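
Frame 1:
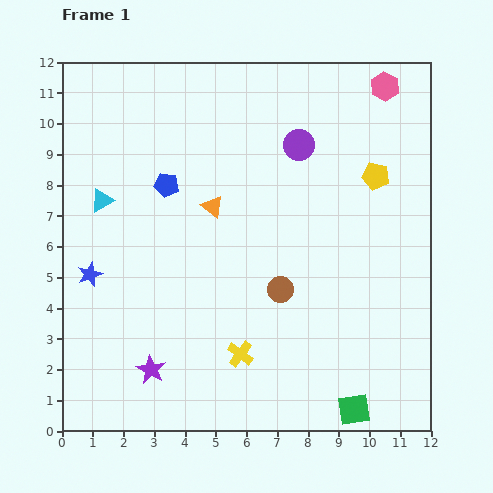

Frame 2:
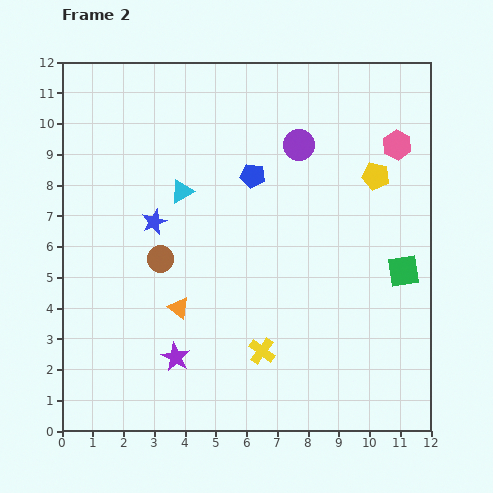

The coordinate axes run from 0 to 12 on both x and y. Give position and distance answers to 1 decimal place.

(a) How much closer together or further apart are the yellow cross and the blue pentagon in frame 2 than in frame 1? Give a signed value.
-0.3

Distance in frame 1: 6.0. Distance in frame 2: 5.7.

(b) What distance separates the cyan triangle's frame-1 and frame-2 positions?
2.6

The cyan triangle moved from (1.3, 7.5) to (3.9, 7.8), a distance of √(2.6² + 0.3²) ≈ 2.6.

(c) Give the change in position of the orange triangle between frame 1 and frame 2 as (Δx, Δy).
(-1.1, -3.3)

The orange triangle was at (4.9, 7.3) in frame 1 and (3.8, 4.0) in frame 2.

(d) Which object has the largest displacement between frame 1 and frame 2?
the green square

(moved 4.8; next 4.0)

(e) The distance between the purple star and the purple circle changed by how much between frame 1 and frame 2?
-0.7

Distance in frame 1: 8.7. Distance in frame 2: 8.0.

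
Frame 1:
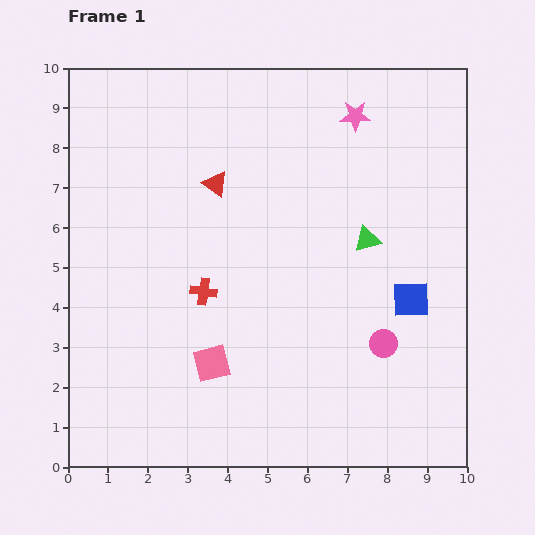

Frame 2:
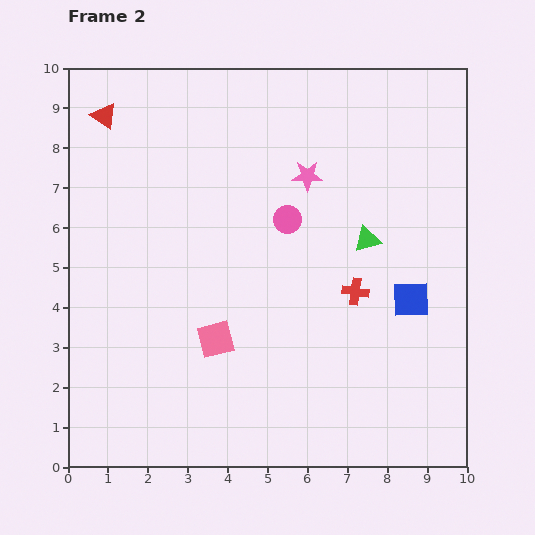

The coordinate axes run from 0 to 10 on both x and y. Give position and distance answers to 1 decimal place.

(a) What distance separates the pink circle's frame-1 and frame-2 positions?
3.9

The pink circle moved from (7.9, 3.1) to (5.5, 6.2), a distance of √(2.4² + 3.1²) ≈ 3.9.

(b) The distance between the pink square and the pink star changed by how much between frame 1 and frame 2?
-2.5

Distance in frame 1: 7.2. Distance in frame 2: 4.7.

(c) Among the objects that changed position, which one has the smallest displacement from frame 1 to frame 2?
the pink square

(moved 0.6)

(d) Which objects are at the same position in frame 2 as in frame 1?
the blue square, the green triangle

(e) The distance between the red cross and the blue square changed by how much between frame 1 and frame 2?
-3.8

Distance in frame 1: 5.2. Distance in frame 2: 1.4.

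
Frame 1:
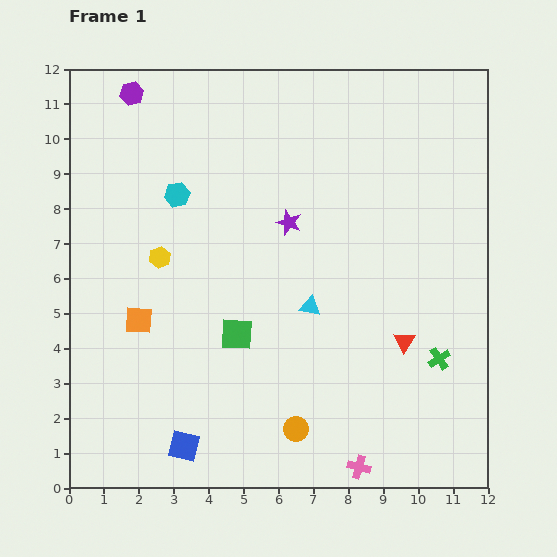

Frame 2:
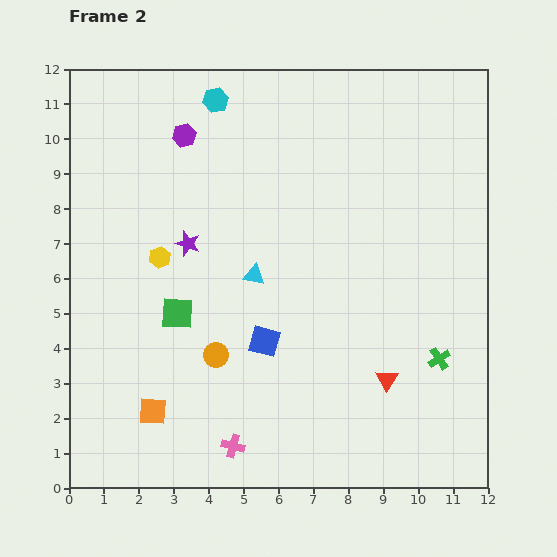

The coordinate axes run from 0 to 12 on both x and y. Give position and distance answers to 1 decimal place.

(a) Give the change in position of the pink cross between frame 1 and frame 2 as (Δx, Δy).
(-3.6, 0.6)

The pink cross was at (8.3, 0.6) in frame 1 and (4.7, 1.2) in frame 2.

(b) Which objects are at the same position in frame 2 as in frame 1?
the yellow hexagon, the green cross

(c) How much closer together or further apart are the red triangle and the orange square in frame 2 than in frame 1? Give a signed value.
-0.8

Distance in frame 1: 7.6. Distance in frame 2: 6.8.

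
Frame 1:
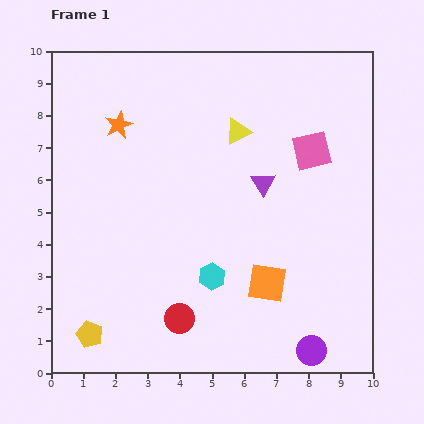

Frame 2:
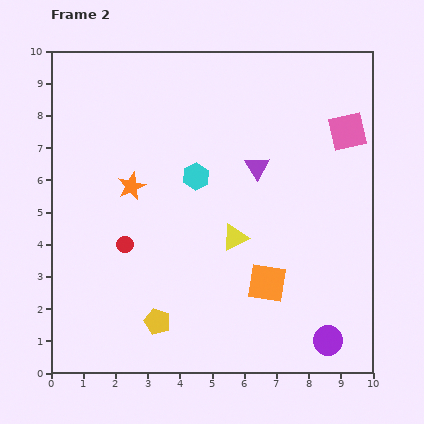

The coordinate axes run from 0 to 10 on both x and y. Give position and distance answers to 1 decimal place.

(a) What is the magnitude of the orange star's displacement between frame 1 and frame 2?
1.9

The orange star moved from (2.1, 7.7) to (2.5, 5.8), a distance of √(0.4² + 1.9²) ≈ 1.9.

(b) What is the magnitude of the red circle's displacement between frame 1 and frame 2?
2.9

The red circle moved from (4.0, 1.7) to (2.3, 4.0), a distance of √(1.7² + 2.3²) ≈ 2.9.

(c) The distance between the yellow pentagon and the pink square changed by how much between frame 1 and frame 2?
-0.6

Distance in frame 1: 8.9. Distance in frame 2: 8.3.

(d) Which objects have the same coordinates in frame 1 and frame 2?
the orange square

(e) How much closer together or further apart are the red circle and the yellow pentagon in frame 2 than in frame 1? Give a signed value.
-0.2

Distance in frame 1: 2.8. Distance in frame 2: 2.6.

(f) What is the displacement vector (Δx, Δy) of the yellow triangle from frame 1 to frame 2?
(-0.1, -3.3)

The yellow triangle was at (5.8, 7.5) in frame 1 and (5.7, 4.2) in frame 2.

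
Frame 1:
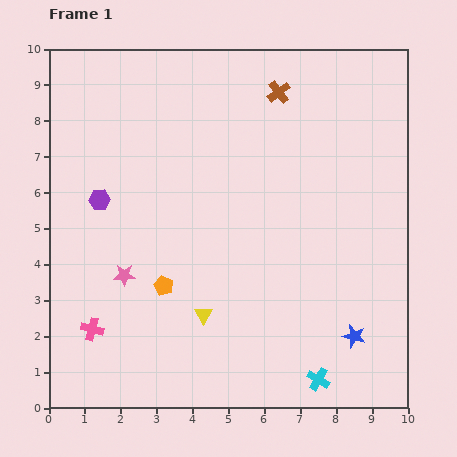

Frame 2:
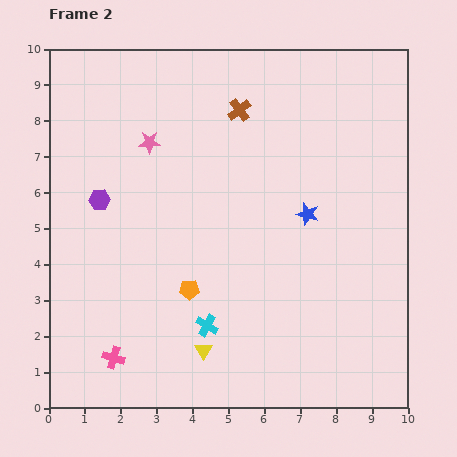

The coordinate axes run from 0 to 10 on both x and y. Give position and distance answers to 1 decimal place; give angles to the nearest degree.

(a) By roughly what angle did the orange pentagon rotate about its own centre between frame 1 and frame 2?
24° counter-clockwise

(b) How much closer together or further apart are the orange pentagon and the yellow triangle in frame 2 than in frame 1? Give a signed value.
+0.3

Distance in frame 1: 1.4. Distance in frame 2: 1.7.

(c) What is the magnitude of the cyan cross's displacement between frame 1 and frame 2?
3.4

The cyan cross moved from (7.5, 0.8) to (4.4, 2.3), a distance of √(3.1² + 1.5²) ≈ 3.4.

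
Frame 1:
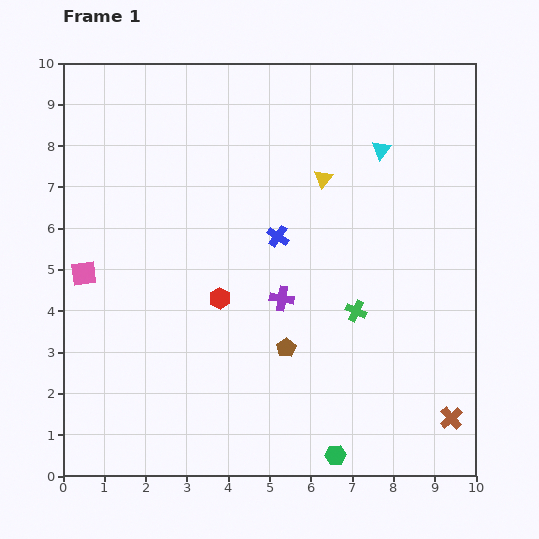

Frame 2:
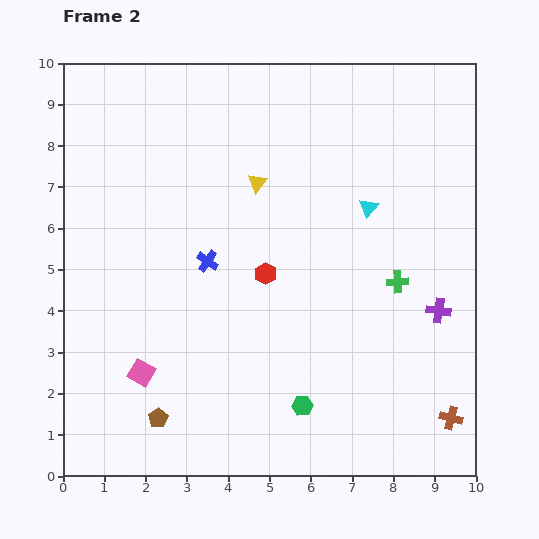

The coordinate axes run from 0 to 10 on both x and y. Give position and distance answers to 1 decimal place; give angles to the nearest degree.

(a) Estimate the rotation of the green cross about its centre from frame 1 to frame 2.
28° counter-clockwise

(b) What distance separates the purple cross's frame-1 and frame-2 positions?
3.8

The purple cross moved from (5.3, 4.3) to (9.1, 4.0), a distance of √(3.8² + 0.3²) ≈ 3.8.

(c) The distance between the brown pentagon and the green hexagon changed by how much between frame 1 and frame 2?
+0.6

Distance in frame 1: 2.9. Distance in frame 2: 3.5.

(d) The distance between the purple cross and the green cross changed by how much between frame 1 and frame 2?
-0.6

Distance in frame 1: 1.8. Distance in frame 2: 1.2.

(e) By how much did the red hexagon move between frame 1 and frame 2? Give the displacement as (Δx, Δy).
(1.1, 0.6)

The red hexagon was at (3.8, 4.3) in frame 1 and (4.9, 4.9) in frame 2.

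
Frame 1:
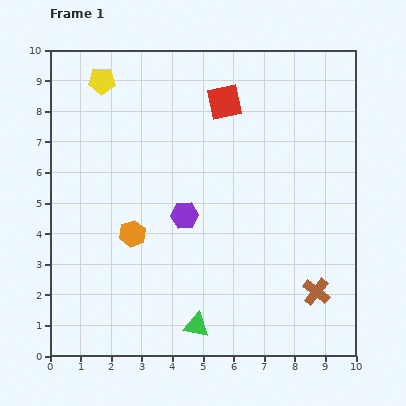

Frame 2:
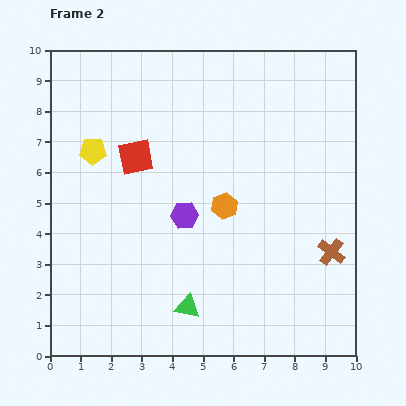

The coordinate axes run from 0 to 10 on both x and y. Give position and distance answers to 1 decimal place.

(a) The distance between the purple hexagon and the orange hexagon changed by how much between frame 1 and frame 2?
-0.5

Distance in frame 1: 1.8. Distance in frame 2: 1.3.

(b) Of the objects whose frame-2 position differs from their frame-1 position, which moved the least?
the green triangle

(moved 0.7)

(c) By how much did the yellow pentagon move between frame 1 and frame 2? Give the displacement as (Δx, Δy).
(-0.3, -2.3)

The yellow pentagon was at (1.7, 9.0) in frame 1 and (1.4, 6.7) in frame 2.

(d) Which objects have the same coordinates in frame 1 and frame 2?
the purple hexagon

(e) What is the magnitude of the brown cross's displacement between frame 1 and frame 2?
1.4

The brown cross moved from (8.7, 2.1) to (9.2, 3.4), a distance of √(0.5² + 1.3²) ≈ 1.4.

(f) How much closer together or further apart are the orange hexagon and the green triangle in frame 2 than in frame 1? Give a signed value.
-0.2

Distance in frame 1: 3.7. Distance in frame 2: 3.5.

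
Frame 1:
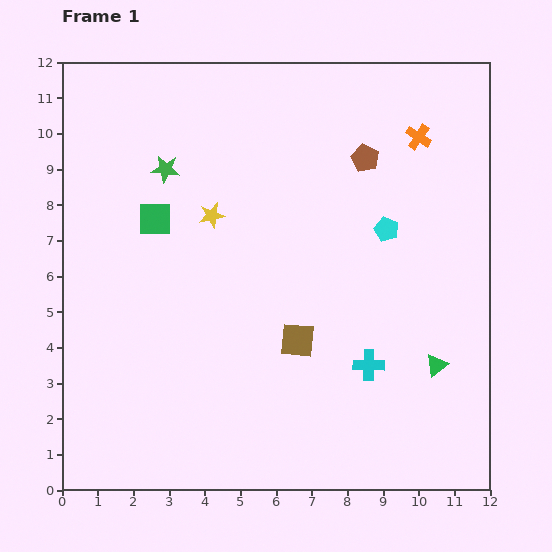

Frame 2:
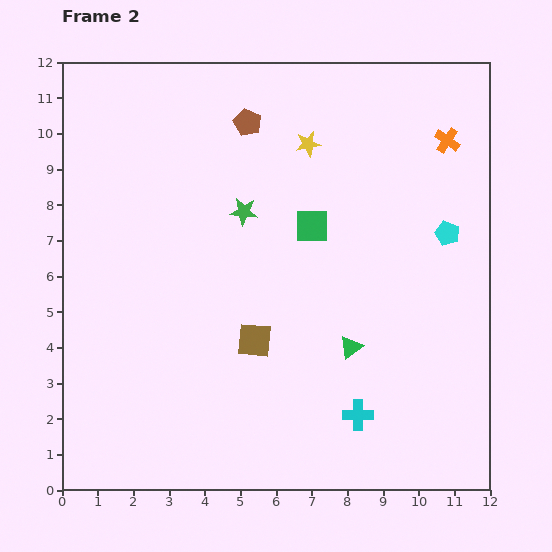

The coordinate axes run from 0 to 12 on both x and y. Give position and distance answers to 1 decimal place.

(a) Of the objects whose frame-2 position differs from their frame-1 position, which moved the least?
the orange cross

(moved 0.8)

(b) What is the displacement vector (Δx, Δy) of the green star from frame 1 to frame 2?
(2.2, -1.2)

The green star was at (2.9, 9.0) in frame 1 and (5.1, 7.8) in frame 2.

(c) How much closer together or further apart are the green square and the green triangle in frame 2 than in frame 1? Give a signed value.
-5.3

Distance in frame 1: 8.9. Distance in frame 2: 3.6.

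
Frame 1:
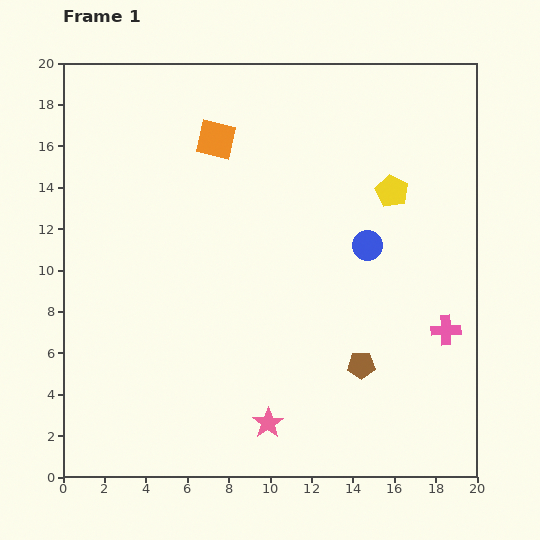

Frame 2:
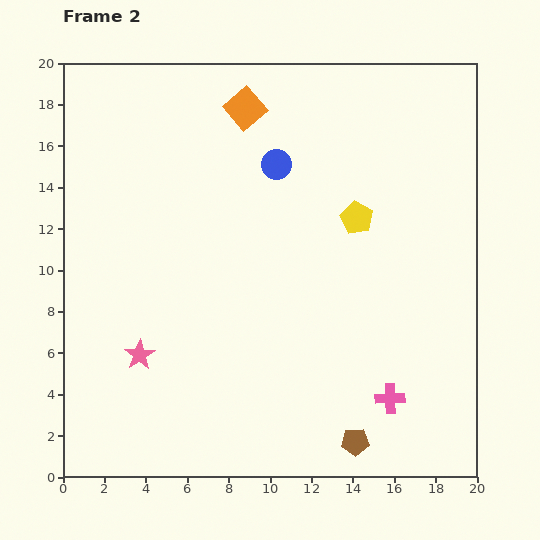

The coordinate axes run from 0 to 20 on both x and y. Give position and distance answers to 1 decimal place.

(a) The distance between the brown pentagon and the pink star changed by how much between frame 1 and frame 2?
+5.9

Distance in frame 1: 5.3. Distance in frame 2: 11.2.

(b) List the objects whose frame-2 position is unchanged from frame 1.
none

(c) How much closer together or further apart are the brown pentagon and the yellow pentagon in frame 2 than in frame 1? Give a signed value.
+2.3

Distance in frame 1: 8.5. Distance in frame 2: 10.8.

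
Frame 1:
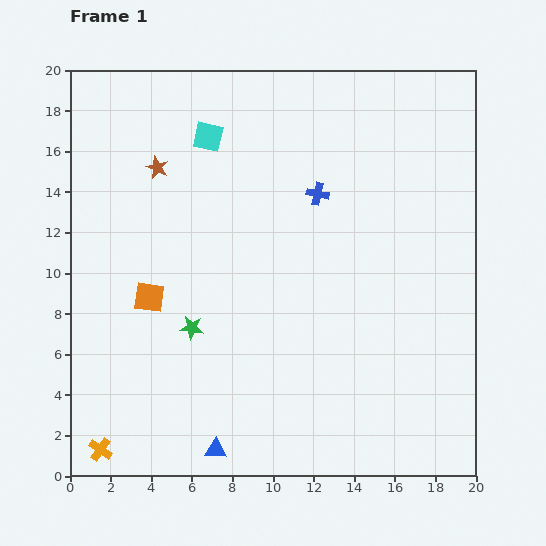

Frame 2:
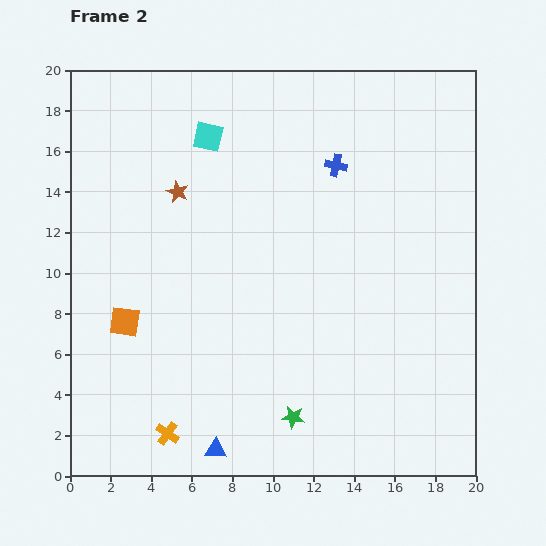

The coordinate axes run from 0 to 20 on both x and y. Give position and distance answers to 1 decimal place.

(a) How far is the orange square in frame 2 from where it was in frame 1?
1.7

The orange square moved from (3.9, 8.8) to (2.7, 7.6), a distance of √(1.2² + 1.2²) ≈ 1.7.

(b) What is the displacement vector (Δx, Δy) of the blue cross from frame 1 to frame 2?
(0.9, 1.4)

The blue cross was at (12.2, 13.9) in frame 1 and (13.1, 15.3) in frame 2.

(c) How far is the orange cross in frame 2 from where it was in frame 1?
3.4

The orange cross moved from (1.5, 1.3) to (4.8, 2.1), a distance of √(3.3² + 0.8²) ≈ 3.4.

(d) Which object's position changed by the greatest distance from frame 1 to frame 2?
the green star

(moved 6.7; next 3.4)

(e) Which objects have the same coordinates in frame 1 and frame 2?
the cyan square, the blue triangle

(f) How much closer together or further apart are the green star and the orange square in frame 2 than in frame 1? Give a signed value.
+6.9

Distance in frame 1: 2.6. Distance in frame 2: 9.5.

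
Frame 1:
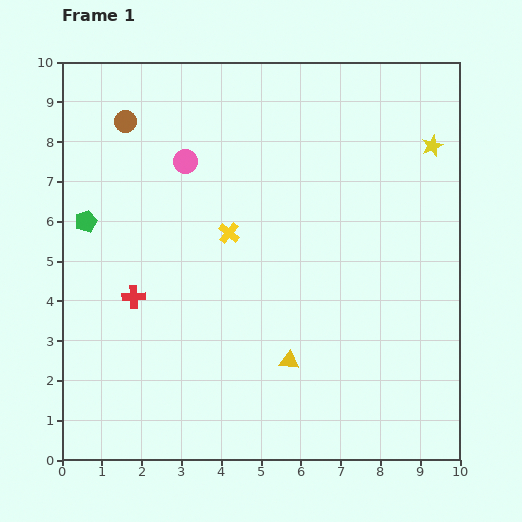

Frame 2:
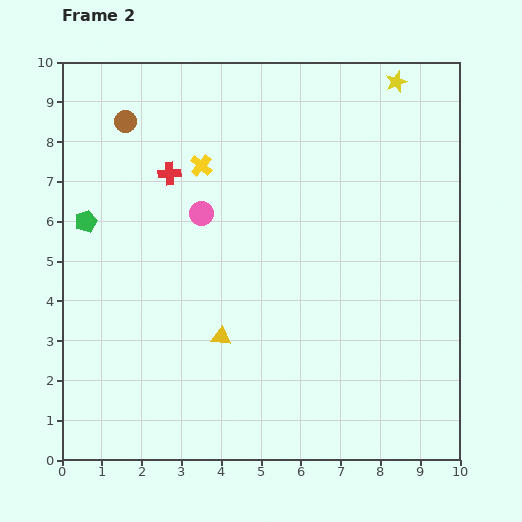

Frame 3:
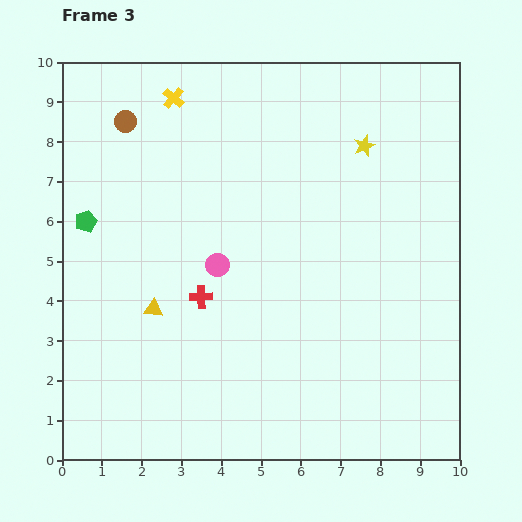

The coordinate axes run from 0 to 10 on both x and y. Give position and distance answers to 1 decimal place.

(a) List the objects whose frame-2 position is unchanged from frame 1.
the brown circle, the green pentagon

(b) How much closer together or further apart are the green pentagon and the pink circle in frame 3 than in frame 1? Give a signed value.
+0.6

Distance in frame 1: 2.9. Distance in frame 3: 3.5.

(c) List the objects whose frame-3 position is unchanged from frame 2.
the brown circle, the green pentagon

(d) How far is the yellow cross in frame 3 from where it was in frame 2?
1.8

The yellow cross moved from (3.5, 7.4) to (2.8, 9.1), a distance of √(0.7² + 1.7²) ≈ 1.8.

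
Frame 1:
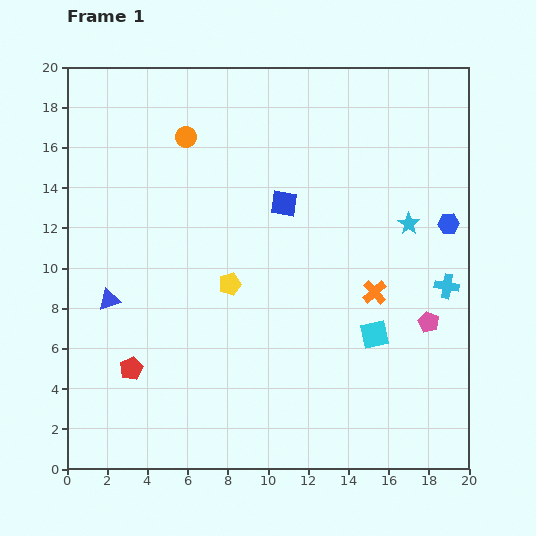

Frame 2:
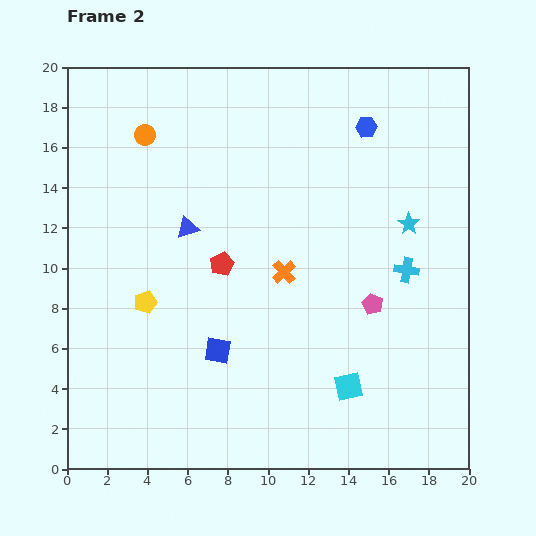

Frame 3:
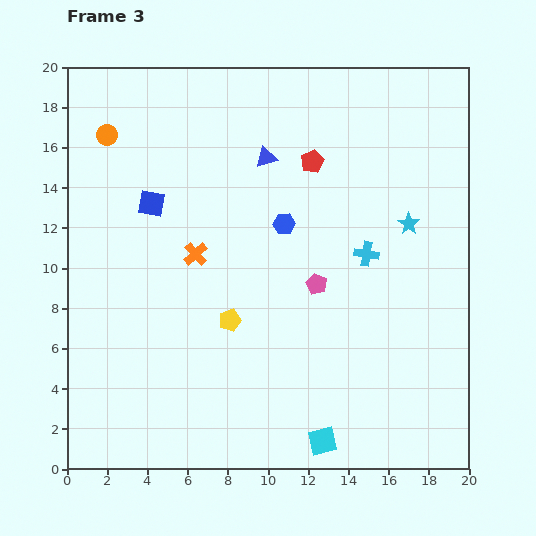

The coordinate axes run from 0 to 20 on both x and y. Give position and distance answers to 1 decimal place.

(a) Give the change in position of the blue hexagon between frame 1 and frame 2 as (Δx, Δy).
(-4.1, 4.8)

The blue hexagon was at (19.0, 12.2) in frame 1 and (14.9, 17.0) in frame 2.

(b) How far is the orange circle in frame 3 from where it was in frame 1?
3.9

The orange circle moved from (5.9, 16.5) to (2.0, 16.6), a distance of √(3.9² + 0.1²) ≈ 3.9.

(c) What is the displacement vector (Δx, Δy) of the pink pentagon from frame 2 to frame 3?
(-2.8, 1.0)

The pink pentagon was at (15.2, 8.2) in frame 2 and (12.4, 9.2) in frame 3.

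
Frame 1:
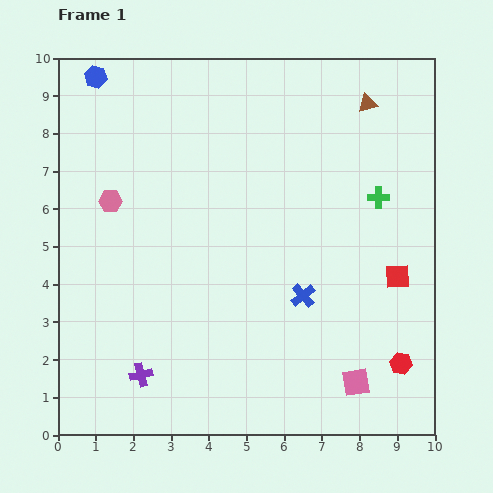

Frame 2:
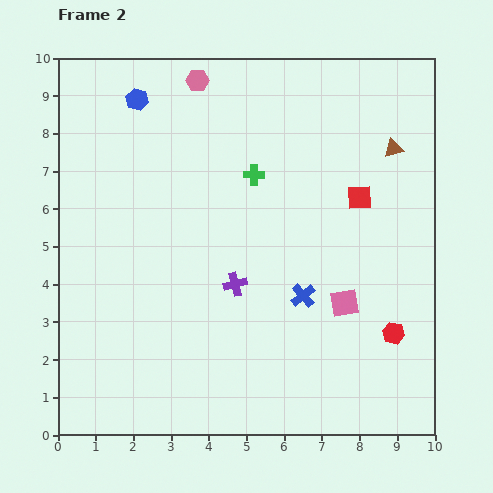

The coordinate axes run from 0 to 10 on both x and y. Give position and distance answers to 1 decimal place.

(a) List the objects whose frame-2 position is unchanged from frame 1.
the blue cross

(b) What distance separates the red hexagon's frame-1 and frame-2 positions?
0.8

The red hexagon moved from (9.1, 1.9) to (8.9, 2.7), a distance of √(0.2² + 0.8²) ≈ 0.8.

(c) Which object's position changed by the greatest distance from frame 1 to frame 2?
the pink hexagon

(moved 3.9; next 3.5)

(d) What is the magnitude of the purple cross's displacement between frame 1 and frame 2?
3.5

The purple cross moved from (2.2, 1.6) to (4.7, 4.0), a distance of √(2.5² + 2.4²) ≈ 3.5.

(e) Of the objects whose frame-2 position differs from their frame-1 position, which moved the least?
the red hexagon

(moved 0.8)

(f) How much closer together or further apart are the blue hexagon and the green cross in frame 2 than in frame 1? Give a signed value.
-4.5

Distance in frame 1: 8.2. Distance in frame 2: 3.7.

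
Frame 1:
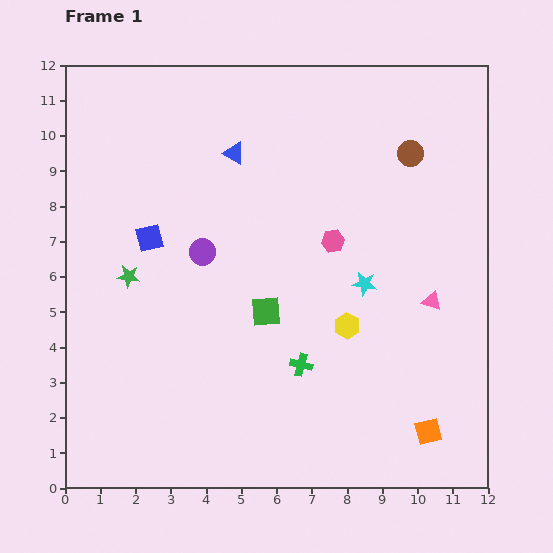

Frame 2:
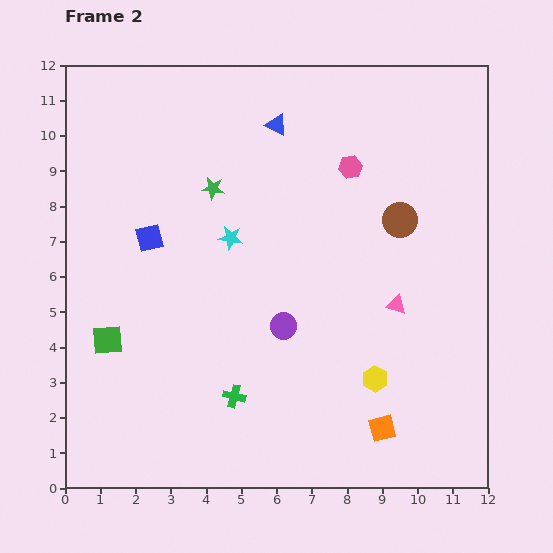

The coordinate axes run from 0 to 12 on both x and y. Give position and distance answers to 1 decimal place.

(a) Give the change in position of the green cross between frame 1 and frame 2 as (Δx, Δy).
(-1.9, -0.9)

The green cross was at (6.7, 3.5) in frame 1 and (4.8, 2.6) in frame 2.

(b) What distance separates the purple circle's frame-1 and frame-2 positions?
3.1

The purple circle moved from (3.9, 6.7) to (6.2, 4.6), a distance of √(2.3² + 2.1²) ≈ 3.1.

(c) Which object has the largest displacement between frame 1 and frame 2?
the green square

(moved 4.6; next 4.0)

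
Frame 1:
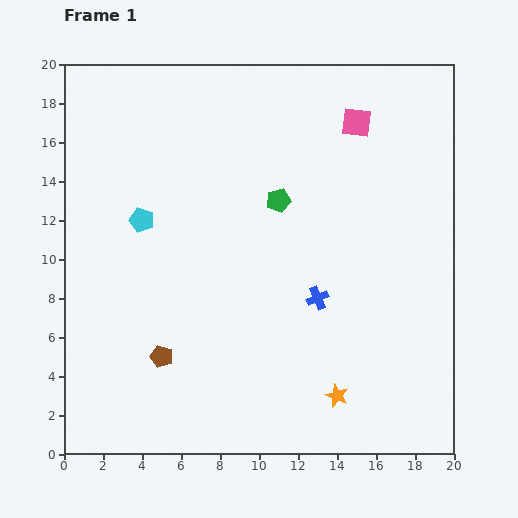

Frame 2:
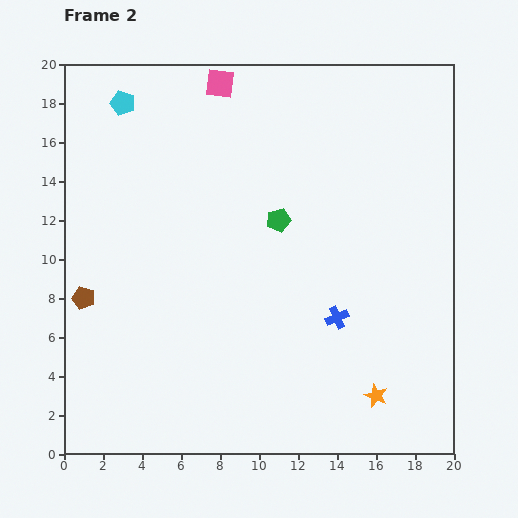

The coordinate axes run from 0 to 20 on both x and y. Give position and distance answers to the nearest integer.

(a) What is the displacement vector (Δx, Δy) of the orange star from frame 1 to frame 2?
(2, 0)

The orange star was at (14, 3) in frame 1 and (16, 3) in frame 2.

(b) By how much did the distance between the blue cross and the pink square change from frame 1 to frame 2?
+4

Distance in frame 1: 9. Distance in frame 2: 13.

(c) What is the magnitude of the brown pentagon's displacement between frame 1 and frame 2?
5

The brown pentagon moved from (5, 5) to (1, 8), a distance of √(4² + 3²) ≈ 5.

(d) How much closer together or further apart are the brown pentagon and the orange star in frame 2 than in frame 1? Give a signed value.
+7

Distance in frame 1: 9. Distance in frame 2: 16.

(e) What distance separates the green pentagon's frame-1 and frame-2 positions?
1

The green pentagon moved from (11, 13) to (11, 12), a distance of √(0² + 1²) ≈ 1.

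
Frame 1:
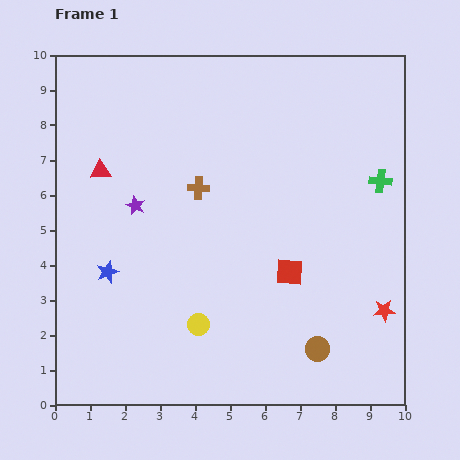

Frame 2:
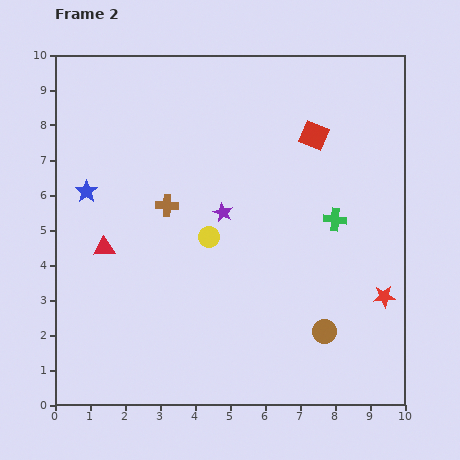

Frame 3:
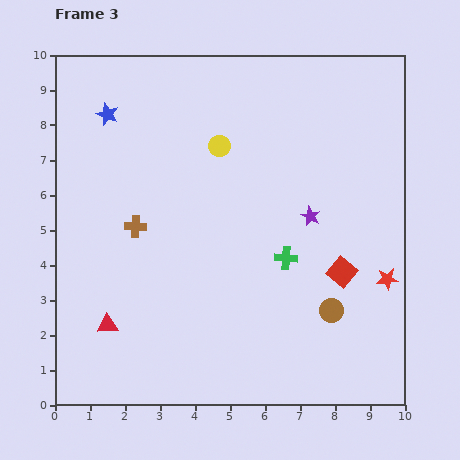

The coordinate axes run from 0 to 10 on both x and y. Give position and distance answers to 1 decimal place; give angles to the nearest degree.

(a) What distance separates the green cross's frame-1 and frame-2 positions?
1.7

The green cross moved from (9.3, 6.4) to (8.0, 5.3), a distance of √(1.3² + 1.1²) ≈ 1.7.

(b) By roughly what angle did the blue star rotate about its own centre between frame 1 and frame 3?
30° counter-clockwise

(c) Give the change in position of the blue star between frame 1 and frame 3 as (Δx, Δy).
(0.0, 4.5)

The blue star was at (1.5, 3.8) in frame 1 and (1.5, 8.3) in frame 3.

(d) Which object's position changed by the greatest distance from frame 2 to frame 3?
the red square

(moved 4.0; next 2.6)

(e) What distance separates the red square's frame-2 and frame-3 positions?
4.0

The red square moved from (7.4, 7.7) to (8.2, 3.8), a distance of √(0.8² + 3.9²) ≈ 4.0.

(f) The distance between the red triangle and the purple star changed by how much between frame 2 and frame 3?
+3.1

Distance in frame 2: 3.5. Distance in frame 3: 6.6.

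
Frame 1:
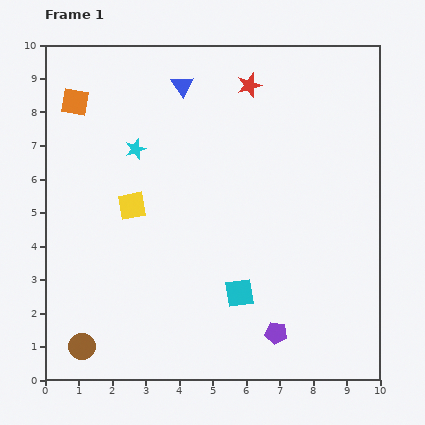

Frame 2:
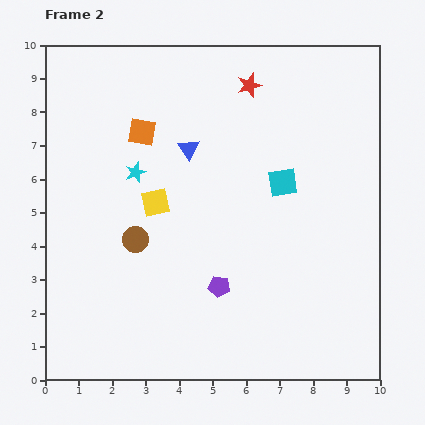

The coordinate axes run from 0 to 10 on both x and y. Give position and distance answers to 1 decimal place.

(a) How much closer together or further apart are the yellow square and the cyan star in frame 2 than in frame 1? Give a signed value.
-0.6

Distance in frame 1: 1.7. Distance in frame 2: 1.1.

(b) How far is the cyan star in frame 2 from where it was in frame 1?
0.7

The cyan star moved from (2.7, 6.9) to (2.7, 6.2), a distance of √(0.0² + 0.7²) ≈ 0.7.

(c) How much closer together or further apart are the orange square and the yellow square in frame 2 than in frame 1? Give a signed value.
-1.4

Distance in frame 1: 3.5. Distance in frame 2: 2.1.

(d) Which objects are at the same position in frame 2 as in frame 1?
the red star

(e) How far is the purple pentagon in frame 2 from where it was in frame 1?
2.2

The purple pentagon moved from (6.9, 1.4) to (5.2, 2.8), a distance of √(1.7² + 1.4²) ≈ 2.2.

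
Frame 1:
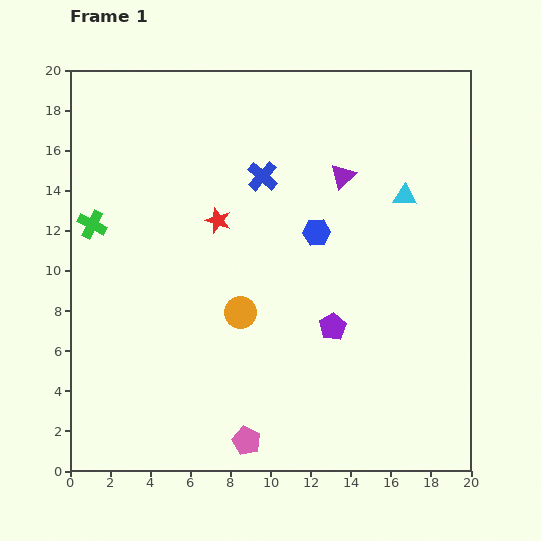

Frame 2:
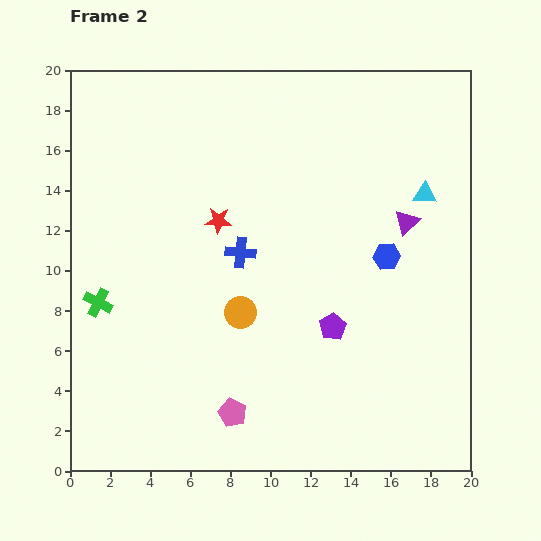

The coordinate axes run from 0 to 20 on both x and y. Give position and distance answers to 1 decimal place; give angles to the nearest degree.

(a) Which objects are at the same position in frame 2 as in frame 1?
the orange circle, the red star, the purple pentagon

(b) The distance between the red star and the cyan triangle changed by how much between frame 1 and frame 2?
+1.0

Distance in frame 1: 9.4. Distance in frame 2: 10.4.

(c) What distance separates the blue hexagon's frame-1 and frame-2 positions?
3.7

The blue hexagon moved from (12.3, 11.9) to (15.8, 10.7), a distance of √(3.5² + 1.2²) ≈ 3.7.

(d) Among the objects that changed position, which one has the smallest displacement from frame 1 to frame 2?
the cyan triangle

(moved 1.0)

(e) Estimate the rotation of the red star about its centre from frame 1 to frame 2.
17° counter-clockwise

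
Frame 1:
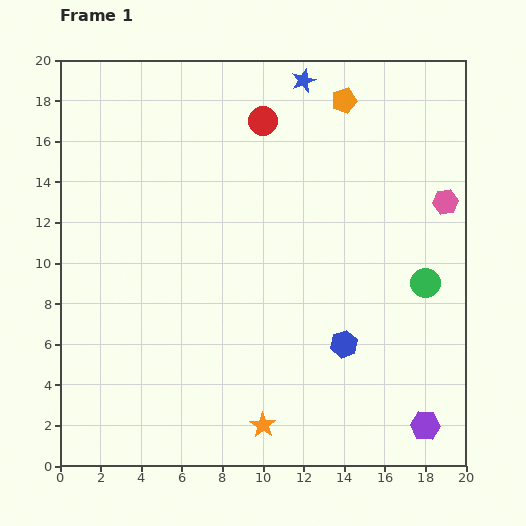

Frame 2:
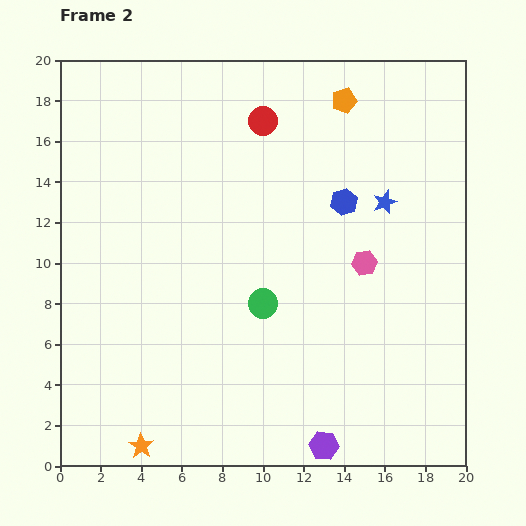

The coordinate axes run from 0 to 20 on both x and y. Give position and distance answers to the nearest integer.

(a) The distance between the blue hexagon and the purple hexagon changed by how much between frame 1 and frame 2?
+6

Distance in frame 1: 6. Distance in frame 2: 12.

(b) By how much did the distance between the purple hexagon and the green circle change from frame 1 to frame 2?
+1

Distance in frame 1: 7. Distance in frame 2: 8.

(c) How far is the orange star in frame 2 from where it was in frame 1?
6

The orange star moved from (10, 2) to (4, 1), a distance of √(6² + 1²) ≈ 6.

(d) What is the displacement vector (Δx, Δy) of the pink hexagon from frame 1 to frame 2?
(-4, -3)

The pink hexagon was at (19, 13) in frame 1 and (15, 10) in frame 2.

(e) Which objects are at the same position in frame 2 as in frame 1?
the red circle, the orange pentagon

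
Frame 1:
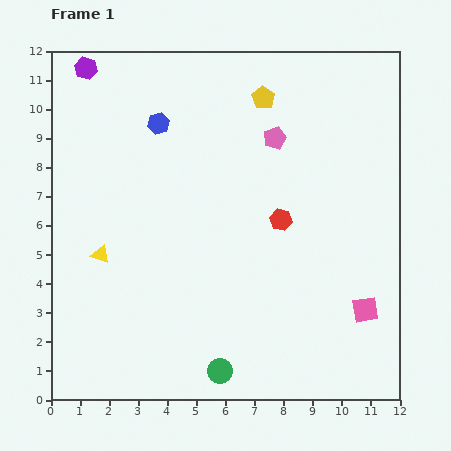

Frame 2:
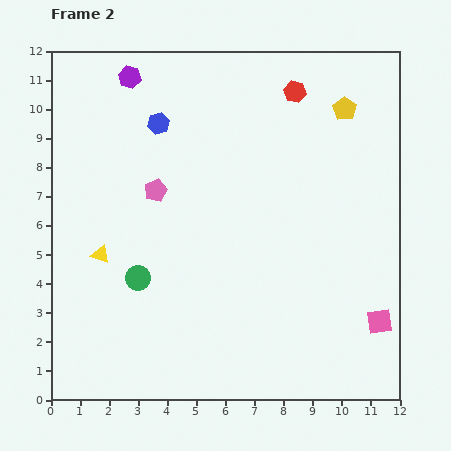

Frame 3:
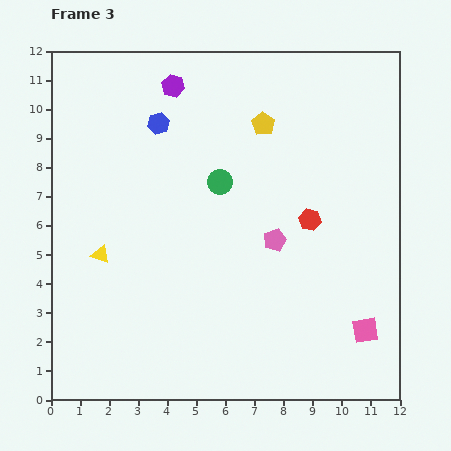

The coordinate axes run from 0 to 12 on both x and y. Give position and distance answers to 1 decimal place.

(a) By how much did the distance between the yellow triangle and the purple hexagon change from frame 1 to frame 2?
-0.2

Distance in frame 1: 6.4. Distance in frame 2: 6.2.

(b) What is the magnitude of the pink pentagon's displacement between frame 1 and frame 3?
3.5

The pink pentagon moved from (7.7, 9.0) to (7.7, 5.5), a distance of √(0.0² + 3.5²) ≈ 3.5.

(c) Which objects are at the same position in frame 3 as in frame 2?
the blue hexagon, the yellow triangle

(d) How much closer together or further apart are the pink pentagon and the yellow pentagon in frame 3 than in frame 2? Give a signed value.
-3.1

Distance in frame 2: 7.1. Distance in frame 3: 4.0.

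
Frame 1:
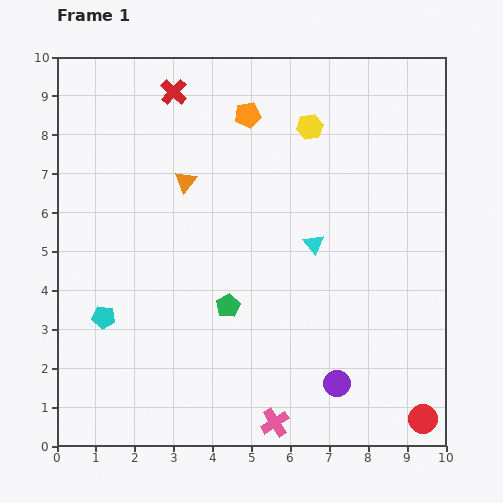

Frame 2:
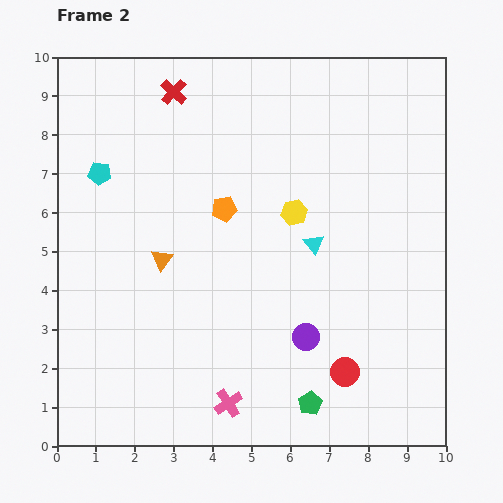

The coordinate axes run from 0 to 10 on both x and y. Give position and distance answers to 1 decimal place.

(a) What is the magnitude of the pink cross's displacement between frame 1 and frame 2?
1.3

The pink cross moved from (5.6, 0.6) to (4.4, 1.1), a distance of √(1.2² + 0.5²) ≈ 1.3.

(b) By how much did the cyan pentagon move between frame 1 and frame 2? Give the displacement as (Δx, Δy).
(-0.1, 3.7)

The cyan pentagon was at (1.2, 3.3) in frame 1 and (1.1, 7.0) in frame 2.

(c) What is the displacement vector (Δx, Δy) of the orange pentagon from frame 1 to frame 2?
(-0.6, -2.4)

The orange pentagon was at (4.9, 8.5) in frame 1 and (4.3, 6.1) in frame 2.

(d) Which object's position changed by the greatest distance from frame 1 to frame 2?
the cyan pentagon

(moved 3.7; next 3.3)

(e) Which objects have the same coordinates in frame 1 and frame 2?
the red cross, the cyan triangle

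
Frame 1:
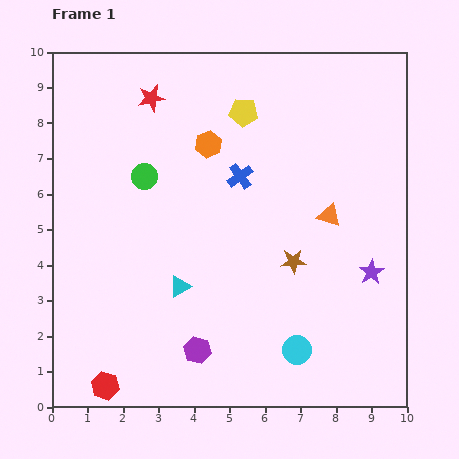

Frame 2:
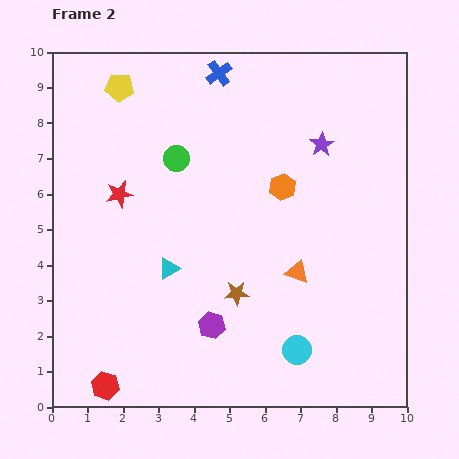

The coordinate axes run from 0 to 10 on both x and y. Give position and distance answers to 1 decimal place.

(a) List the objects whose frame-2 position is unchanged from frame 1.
the cyan circle, the red hexagon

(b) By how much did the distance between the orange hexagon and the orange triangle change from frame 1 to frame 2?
-1.5

Distance in frame 1: 3.9. Distance in frame 2: 2.4.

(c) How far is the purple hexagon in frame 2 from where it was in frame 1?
0.8

The purple hexagon moved from (4.1, 1.6) to (4.5, 2.3), a distance of √(0.4² + 0.7²) ≈ 0.8.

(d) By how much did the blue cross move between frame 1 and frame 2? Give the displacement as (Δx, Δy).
(-0.6, 2.9)

The blue cross was at (5.3, 6.5) in frame 1 and (4.7, 9.4) in frame 2.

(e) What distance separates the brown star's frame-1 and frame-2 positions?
1.8

The brown star moved from (6.8, 4.1) to (5.2, 3.2), a distance of √(1.6² + 0.9²) ≈ 1.8.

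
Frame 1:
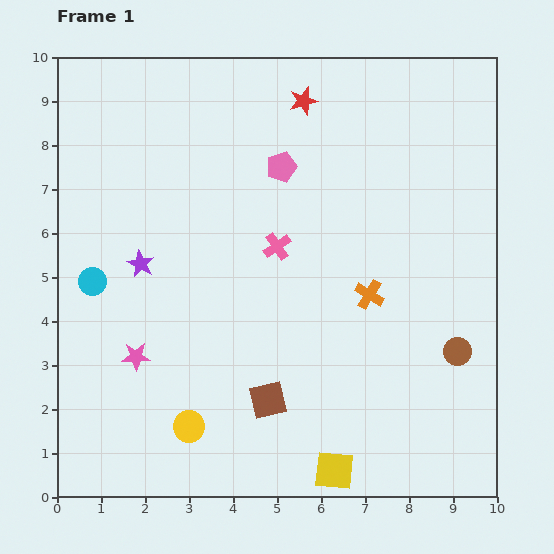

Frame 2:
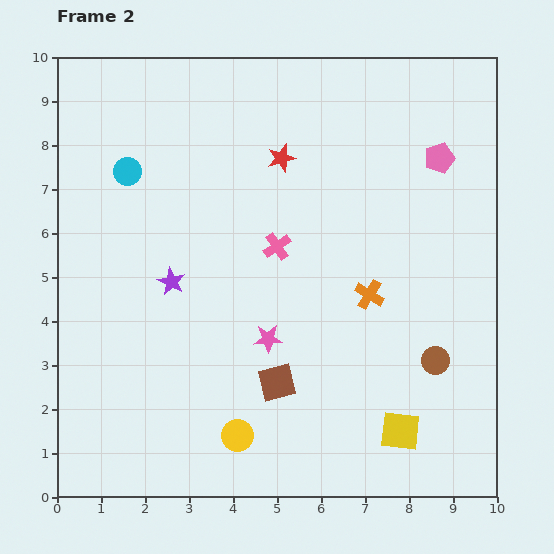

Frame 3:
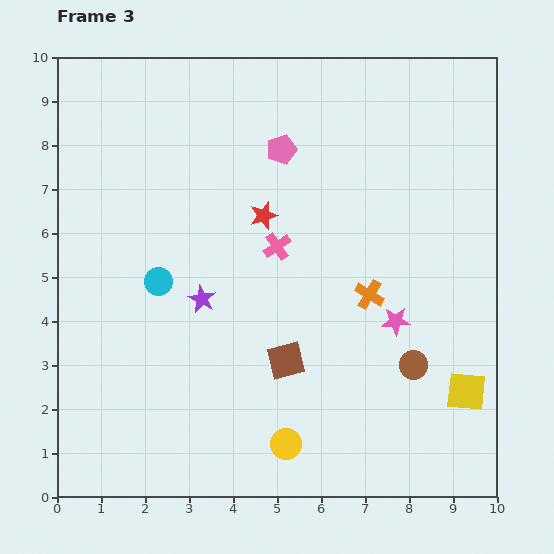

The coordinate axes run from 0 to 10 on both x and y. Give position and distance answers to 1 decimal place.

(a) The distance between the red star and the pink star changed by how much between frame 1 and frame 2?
-2.8

Distance in frame 1: 6.9. Distance in frame 2: 4.1.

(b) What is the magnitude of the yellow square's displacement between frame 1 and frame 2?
1.7

The yellow square moved from (6.3, 0.6) to (7.8, 1.5), a distance of √(1.5² + 0.9²) ≈ 1.7.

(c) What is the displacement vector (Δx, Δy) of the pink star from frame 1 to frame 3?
(5.9, 0.8)

The pink star was at (1.8, 3.2) in frame 1 and (7.7, 4.0) in frame 3.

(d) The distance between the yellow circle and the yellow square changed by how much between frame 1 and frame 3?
+0.9

Distance in frame 1: 3.4. Distance in frame 3: 4.3.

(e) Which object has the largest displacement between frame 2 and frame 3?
the pink pentagon

(moved 3.6; next 2.9)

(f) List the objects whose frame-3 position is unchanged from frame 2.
the orange cross, the pink cross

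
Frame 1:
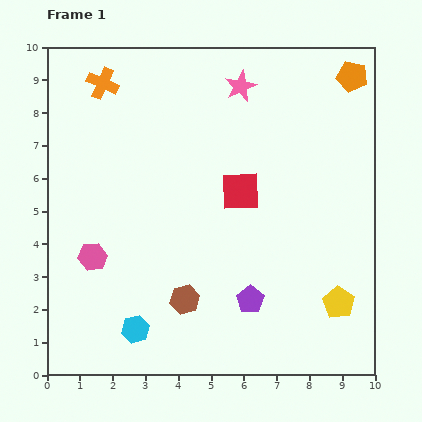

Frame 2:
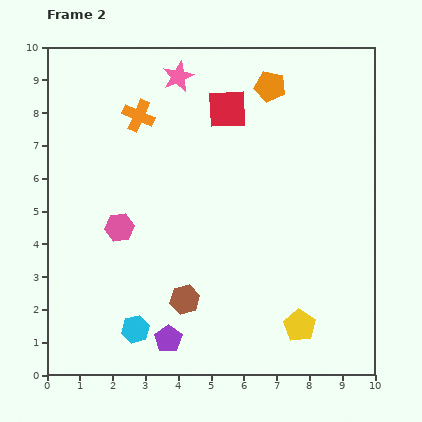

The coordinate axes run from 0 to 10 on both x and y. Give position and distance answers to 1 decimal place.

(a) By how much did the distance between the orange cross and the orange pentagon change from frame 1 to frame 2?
-3.5

Distance in frame 1: 7.6. Distance in frame 2: 4.1.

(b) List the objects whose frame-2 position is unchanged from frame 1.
the brown hexagon, the cyan hexagon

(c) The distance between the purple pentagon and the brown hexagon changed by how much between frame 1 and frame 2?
-0.7

Distance in frame 1: 2.0. Distance in frame 2: 1.3.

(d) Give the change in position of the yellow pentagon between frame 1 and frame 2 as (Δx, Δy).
(-1.2, -0.7)

The yellow pentagon was at (8.9, 2.2) in frame 1 and (7.7, 1.5) in frame 2.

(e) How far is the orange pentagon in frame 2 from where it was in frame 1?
2.5

The orange pentagon moved from (9.3, 9.1) to (6.8, 8.8), a distance of √(2.5² + 0.3²) ≈ 2.5.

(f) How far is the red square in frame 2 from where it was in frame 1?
2.5

The red square moved from (5.9, 5.6) to (5.5, 8.1), a distance of √(0.4² + 2.5²) ≈ 2.5.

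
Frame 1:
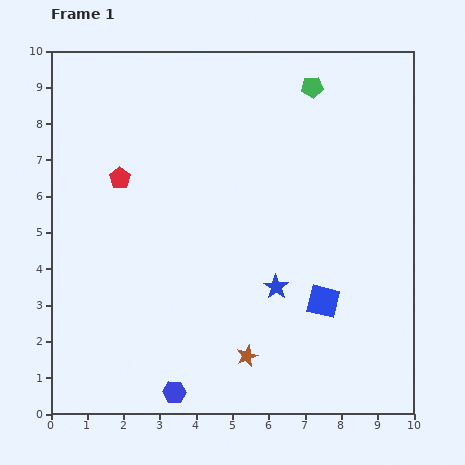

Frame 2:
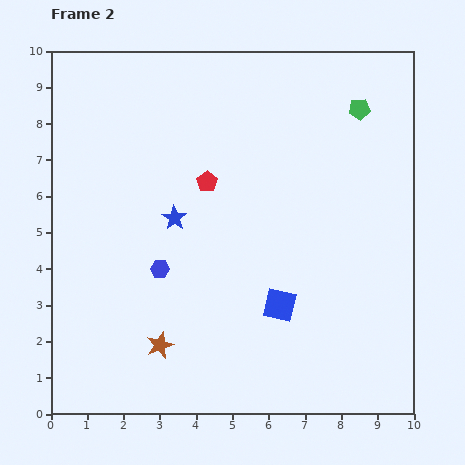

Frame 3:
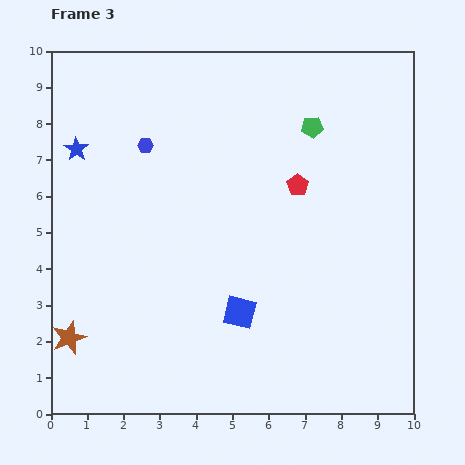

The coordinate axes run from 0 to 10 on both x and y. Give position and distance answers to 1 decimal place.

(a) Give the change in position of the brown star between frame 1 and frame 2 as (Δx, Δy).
(-2.4, 0.3)

The brown star was at (5.4, 1.6) in frame 1 and (3.0, 1.9) in frame 2.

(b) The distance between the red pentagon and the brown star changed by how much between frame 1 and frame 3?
+1.6

Distance in frame 1: 6.0. Distance in frame 3: 7.6.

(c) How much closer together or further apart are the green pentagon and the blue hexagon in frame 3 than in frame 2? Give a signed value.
-2.4

Distance in frame 2: 7.0. Distance in frame 3: 4.6.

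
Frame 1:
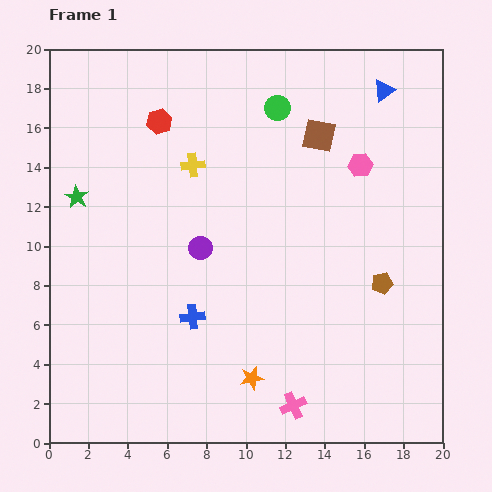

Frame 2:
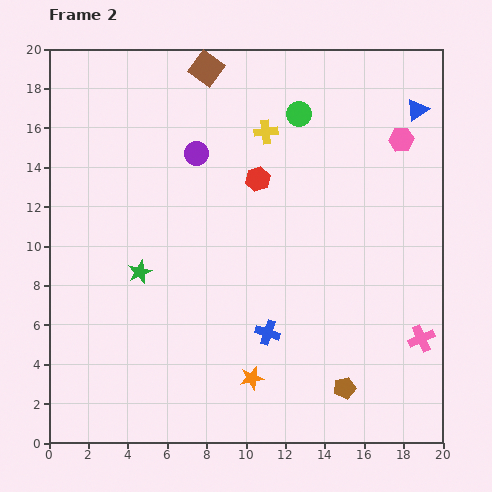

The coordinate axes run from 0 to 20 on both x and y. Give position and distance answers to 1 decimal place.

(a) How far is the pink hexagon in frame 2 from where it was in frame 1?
2.5

The pink hexagon moved from (15.8, 14.1) to (17.9, 15.4), a distance of √(2.1² + 1.3²) ≈ 2.5.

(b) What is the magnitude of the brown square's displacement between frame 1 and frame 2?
6.6

The brown square moved from (13.7, 15.6) to (8.0, 19.0), a distance of √(5.7² + 3.4²) ≈ 6.6.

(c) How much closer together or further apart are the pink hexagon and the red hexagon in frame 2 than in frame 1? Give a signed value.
-2.8

Distance in frame 1: 10.4. Distance in frame 2: 7.6.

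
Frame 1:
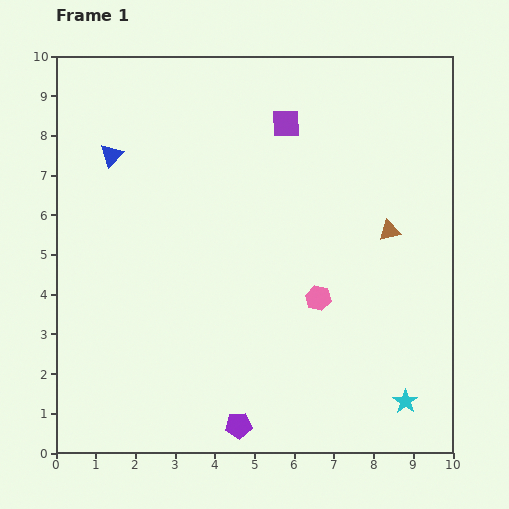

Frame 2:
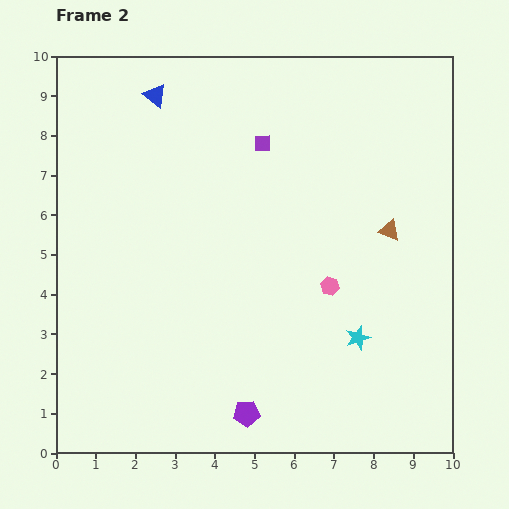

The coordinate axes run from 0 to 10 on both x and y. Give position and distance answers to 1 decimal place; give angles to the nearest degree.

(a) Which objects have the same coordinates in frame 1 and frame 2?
the brown triangle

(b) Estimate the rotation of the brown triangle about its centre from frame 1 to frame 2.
32° clockwise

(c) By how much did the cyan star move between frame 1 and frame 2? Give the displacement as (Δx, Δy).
(-1.2, 1.6)

The cyan star was at (8.8, 1.3) in frame 1 and (7.6, 2.9) in frame 2.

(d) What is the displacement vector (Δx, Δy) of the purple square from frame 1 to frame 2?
(-0.6, -0.5)

The purple square was at (5.8, 8.3) in frame 1 and (5.2, 7.8) in frame 2.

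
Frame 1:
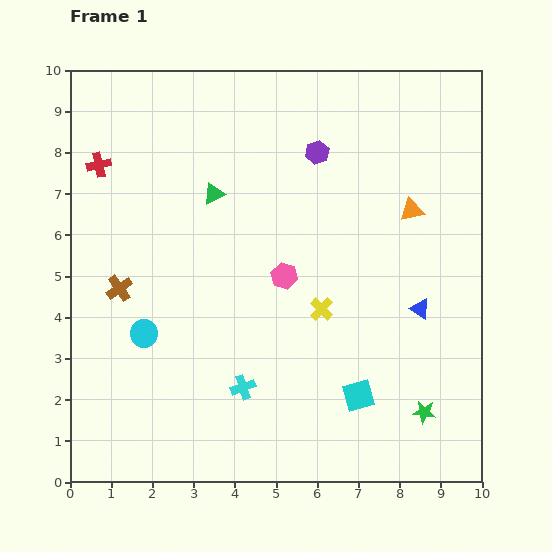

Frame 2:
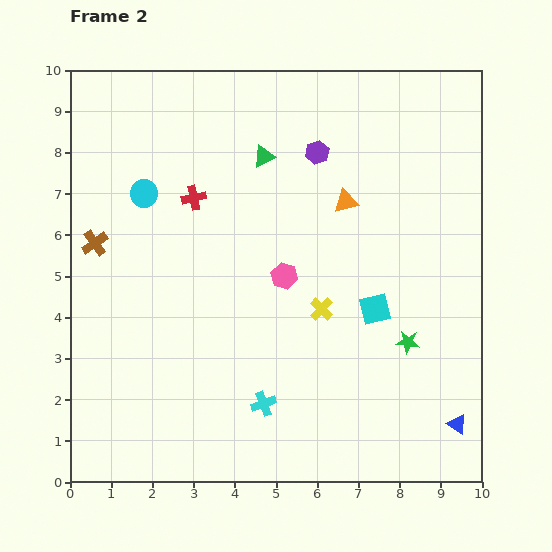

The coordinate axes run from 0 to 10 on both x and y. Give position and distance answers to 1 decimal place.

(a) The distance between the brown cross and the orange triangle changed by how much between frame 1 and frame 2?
-1.1

Distance in frame 1: 7.3. Distance in frame 2: 6.2.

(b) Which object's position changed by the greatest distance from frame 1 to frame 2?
the cyan circle

(moved 3.4; next 2.9)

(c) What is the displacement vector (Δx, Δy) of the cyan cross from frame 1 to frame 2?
(0.5, -0.4)

The cyan cross was at (4.2, 2.3) in frame 1 and (4.7, 1.9) in frame 2.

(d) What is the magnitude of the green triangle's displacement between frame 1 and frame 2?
1.5

The green triangle moved from (3.5, 7.0) to (4.7, 7.9), a distance of √(1.2² + 0.9²) ≈ 1.5.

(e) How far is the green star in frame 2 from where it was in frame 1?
1.7

The green star moved from (8.6, 1.7) to (8.2, 3.4), a distance of √(0.4² + 1.7²) ≈ 1.7.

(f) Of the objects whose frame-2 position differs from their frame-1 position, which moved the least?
the cyan cross

(moved 0.6)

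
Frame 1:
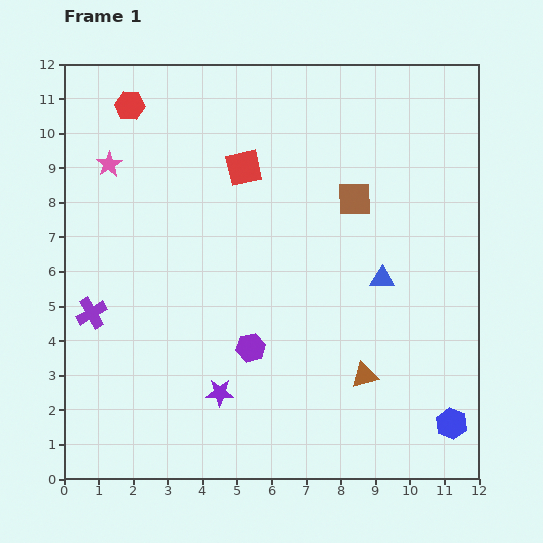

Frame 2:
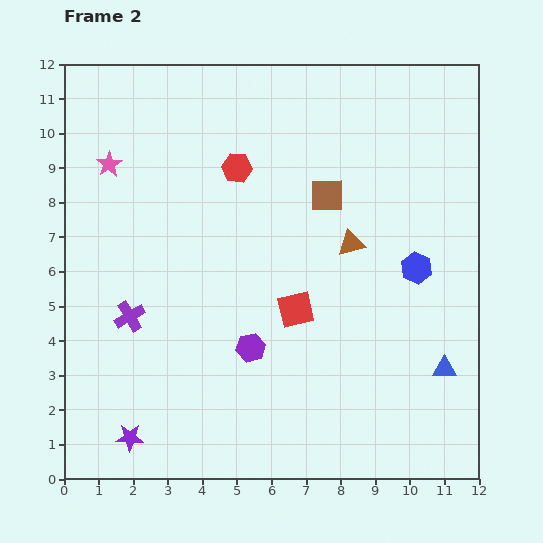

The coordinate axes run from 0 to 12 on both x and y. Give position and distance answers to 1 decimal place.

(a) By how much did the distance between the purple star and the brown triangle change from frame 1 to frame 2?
+4.3

Distance in frame 1: 4.2. Distance in frame 2: 8.5.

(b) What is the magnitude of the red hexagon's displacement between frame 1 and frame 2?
3.6

The red hexagon moved from (1.9, 10.8) to (5.0, 9.0), a distance of √(3.1² + 1.8²) ≈ 3.6.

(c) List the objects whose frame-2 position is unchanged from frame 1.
the purple hexagon, the pink star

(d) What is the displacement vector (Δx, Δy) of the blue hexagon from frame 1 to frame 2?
(-1.0, 4.5)

The blue hexagon was at (11.2, 1.6) in frame 1 and (10.2, 6.1) in frame 2.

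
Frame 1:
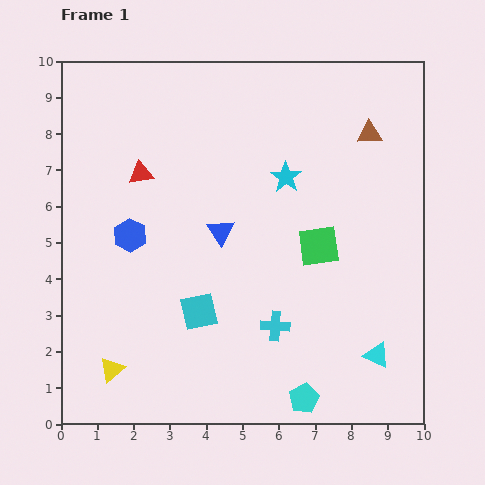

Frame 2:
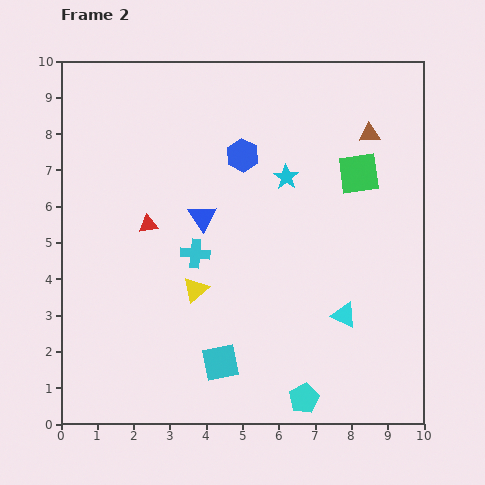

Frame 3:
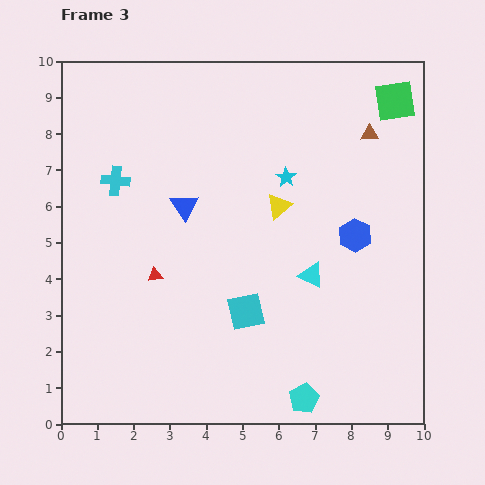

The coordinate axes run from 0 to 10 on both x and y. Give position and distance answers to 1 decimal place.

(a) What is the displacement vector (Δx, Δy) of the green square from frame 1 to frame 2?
(1.1, 2.0)

The green square was at (7.1, 4.9) in frame 1 and (8.2, 6.9) in frame 2.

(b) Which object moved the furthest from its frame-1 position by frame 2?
the blue hexagon

(moved 3.8; next 3.2)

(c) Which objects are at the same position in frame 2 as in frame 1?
the cyan pentagon, the brown triangle, the cyan star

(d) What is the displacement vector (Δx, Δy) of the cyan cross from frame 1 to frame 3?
(-4.4, 4.0)

The cyan cross was at (5.9, 2.7) in frame 1 and (1.5, 6.7) in frame 3.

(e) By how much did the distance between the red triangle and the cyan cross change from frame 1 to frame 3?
-2.8

Distance in frame 1: 5.6. Distance in frame 3: 2.8.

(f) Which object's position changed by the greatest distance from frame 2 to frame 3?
the blue hexagon

(moved 3.8; next 3.3)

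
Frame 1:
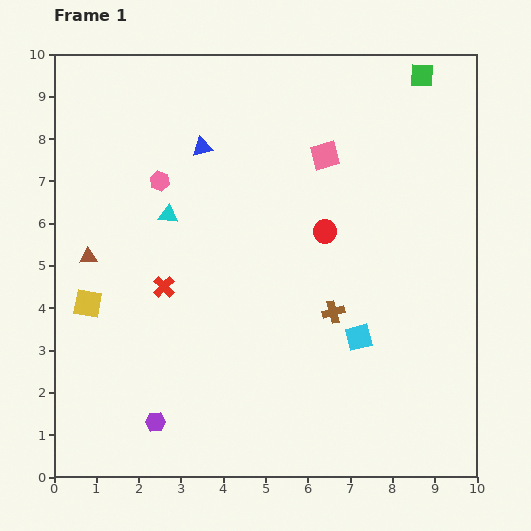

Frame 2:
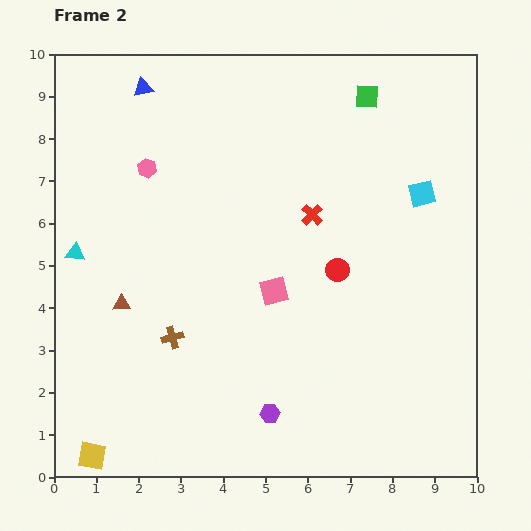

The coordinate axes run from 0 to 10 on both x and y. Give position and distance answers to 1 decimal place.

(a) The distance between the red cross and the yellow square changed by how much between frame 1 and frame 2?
+5.9

Distance in frame 1: 1.8. Distance in frame 2: 7.7.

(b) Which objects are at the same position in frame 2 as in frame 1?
none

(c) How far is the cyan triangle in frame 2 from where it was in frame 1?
2.4

The cyan triangle moved from (2.7, 6.2) to (0.5, 5.3), a distance of √(2.2² + 0.9²) ≈ 2.4.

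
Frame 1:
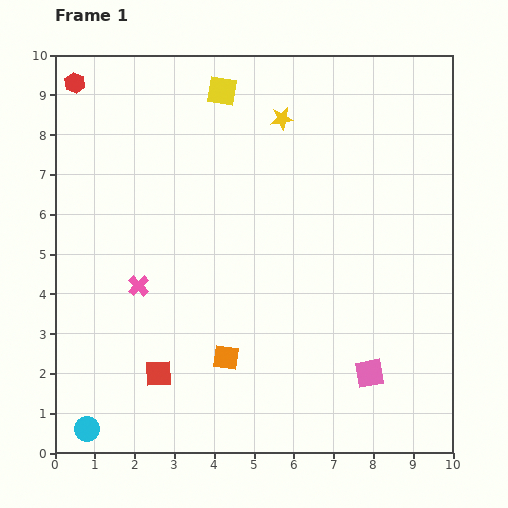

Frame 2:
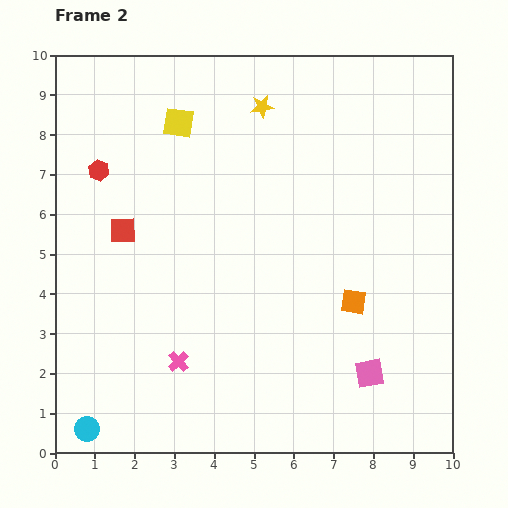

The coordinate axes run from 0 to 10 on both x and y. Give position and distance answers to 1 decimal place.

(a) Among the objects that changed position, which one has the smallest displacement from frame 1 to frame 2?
the yellow star

(moved 0.6)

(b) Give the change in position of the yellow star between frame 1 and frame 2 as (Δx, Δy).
(-0.5, 0.3)

The yellow star was at (5.7, 8.4) in frame 1 and (5.2, 8.7) in frame 2.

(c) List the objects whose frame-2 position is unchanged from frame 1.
the pink square, the cyan circle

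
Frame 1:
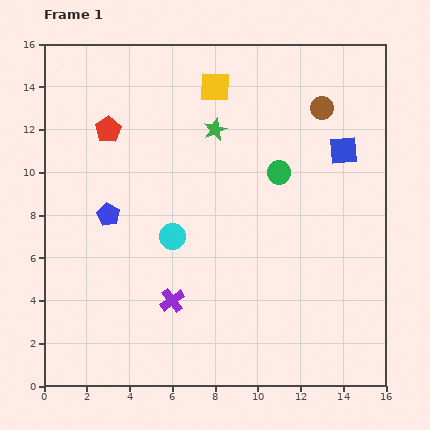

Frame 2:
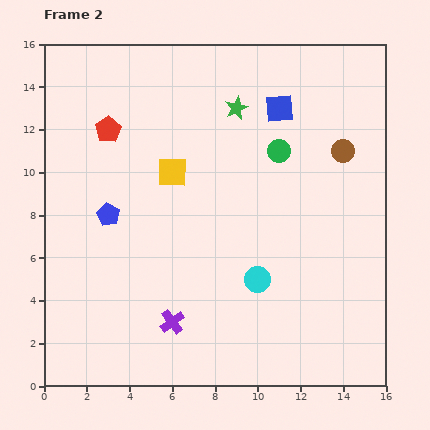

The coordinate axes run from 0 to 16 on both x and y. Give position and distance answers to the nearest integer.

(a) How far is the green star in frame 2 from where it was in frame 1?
1

The green star moved from (8, 12) to (9, 13), a distance of √(1² + 1²) ≈ 1.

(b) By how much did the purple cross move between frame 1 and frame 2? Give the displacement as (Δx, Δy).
(0, -1)

The purple cross was at (6, 4) in frame 1 and (6, 3) in frame 2.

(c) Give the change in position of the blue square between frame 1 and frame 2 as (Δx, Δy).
(-3, 2)

The blue square was at (14, 11) in frame 1 and (11, 13) in frame 2.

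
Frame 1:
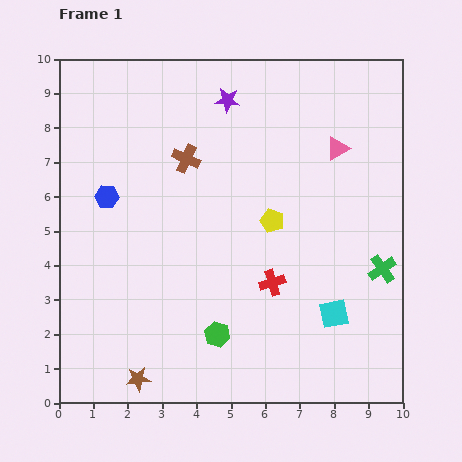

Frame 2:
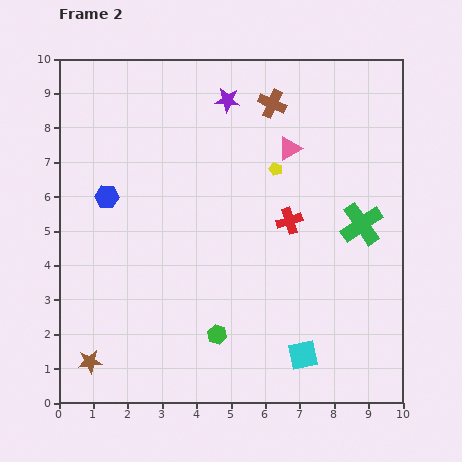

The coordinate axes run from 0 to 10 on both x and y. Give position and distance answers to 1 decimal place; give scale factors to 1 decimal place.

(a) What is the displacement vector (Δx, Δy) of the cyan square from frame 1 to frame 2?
(-0.9, -1.2)

The cyan square was at (8.0, 2.6) in frame 1 and (7.1, 1.4) in frame 2.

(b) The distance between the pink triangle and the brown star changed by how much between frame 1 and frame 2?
-0.4

Distance in frame 1: 8.9. Distance in frame 2: 8.5.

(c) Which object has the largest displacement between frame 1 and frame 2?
the brown cross

(moved 3.0; next 1.9)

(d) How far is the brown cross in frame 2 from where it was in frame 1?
3.0

The brown cross moved from (3.7, 7.1) to (6.2, 8.7), a distance of √(2.5² + 1.6²) ≈ 3.0.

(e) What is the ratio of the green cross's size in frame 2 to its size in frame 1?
1.5×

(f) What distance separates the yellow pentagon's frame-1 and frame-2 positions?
1.5

The yellow pentagon moved from (6.2, 5.3) to (6.3, 6.8), a distance of √(0.1² + 1.5²) ≈ 1.5.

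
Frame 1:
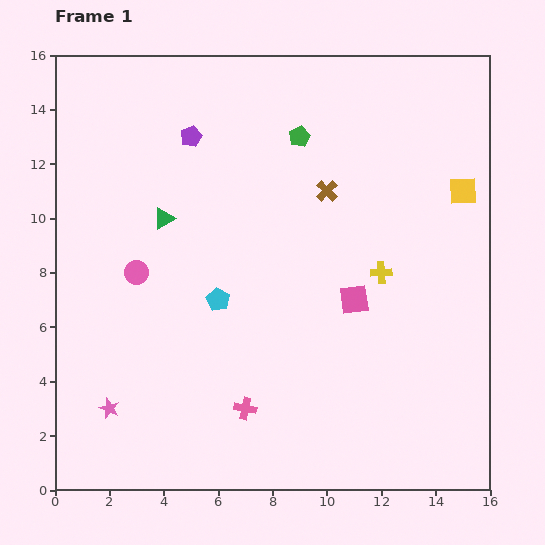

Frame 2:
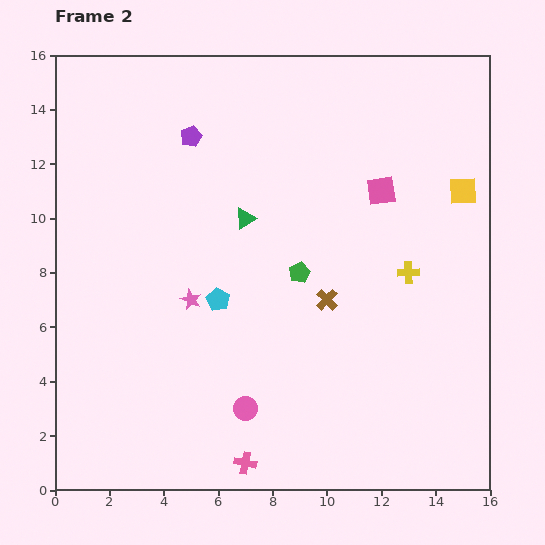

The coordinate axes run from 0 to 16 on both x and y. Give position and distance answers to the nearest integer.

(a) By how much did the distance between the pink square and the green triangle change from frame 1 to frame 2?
-3

Distance in frame 1: 8. Distance in frame 2: 5.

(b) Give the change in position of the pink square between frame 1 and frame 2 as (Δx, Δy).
(1, 4)

The pink square was at (11, 7) in frame 1 and (12, 11) in frame 2.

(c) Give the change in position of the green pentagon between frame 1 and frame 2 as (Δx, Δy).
(0, -5)

The green pentagon was at (9, 13) in frame 1 and (9, 8) in frame 2.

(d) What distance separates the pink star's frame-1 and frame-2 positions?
5

The pink star moved from (2, 3) to (5, 7), a distance of √(3² + 4²) ≈ 5.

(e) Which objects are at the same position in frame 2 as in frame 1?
the cyan pentagon, the purple pentagon, the yellow square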